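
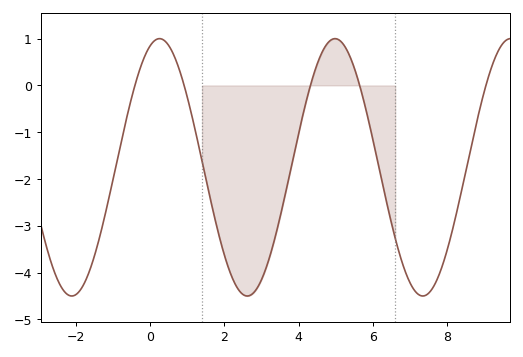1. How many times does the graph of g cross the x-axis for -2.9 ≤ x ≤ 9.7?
5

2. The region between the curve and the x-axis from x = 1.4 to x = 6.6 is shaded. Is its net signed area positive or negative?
negative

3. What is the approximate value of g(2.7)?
-4.5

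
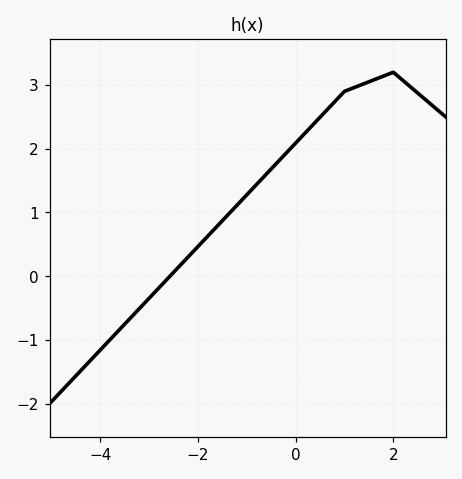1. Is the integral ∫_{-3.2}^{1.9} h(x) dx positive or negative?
positive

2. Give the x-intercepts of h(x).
-2.57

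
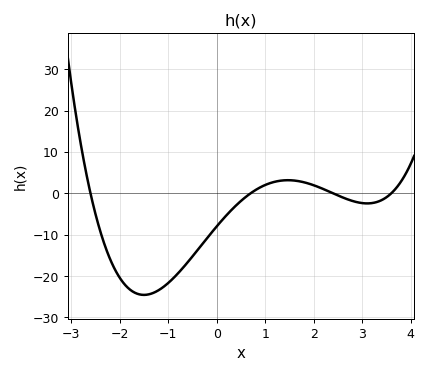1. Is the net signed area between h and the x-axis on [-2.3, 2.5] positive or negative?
negative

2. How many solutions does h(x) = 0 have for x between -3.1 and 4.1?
4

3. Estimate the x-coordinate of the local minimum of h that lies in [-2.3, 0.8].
-1.5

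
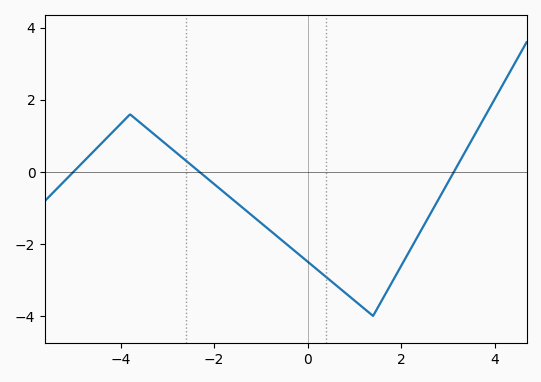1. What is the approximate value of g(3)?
-0.297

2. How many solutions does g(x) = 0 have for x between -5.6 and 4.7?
3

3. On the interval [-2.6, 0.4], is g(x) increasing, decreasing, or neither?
decreasing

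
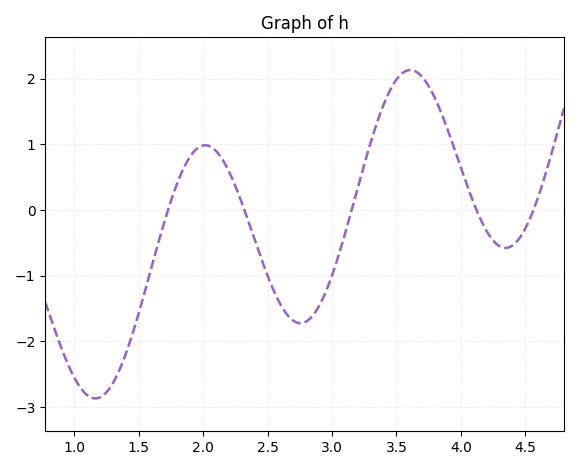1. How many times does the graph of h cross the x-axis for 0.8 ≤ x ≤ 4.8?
5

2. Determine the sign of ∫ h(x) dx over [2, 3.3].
negative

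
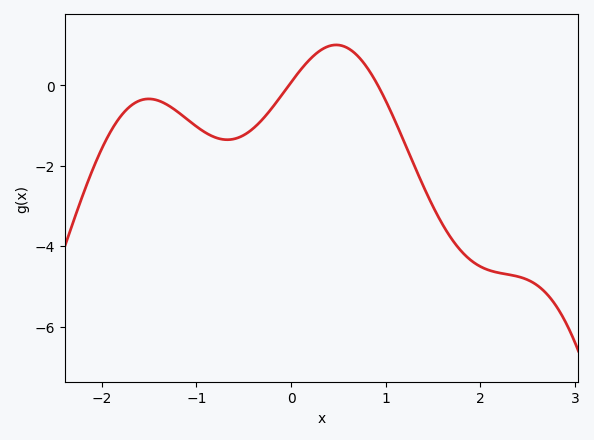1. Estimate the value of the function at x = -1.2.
-0.655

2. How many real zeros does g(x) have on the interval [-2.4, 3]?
2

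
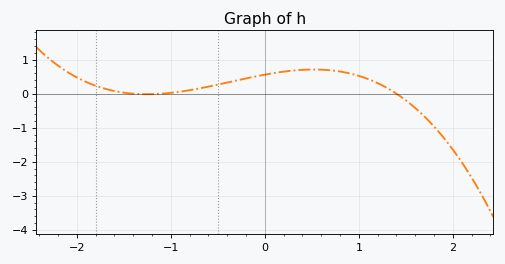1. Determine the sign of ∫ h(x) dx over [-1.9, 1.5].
positive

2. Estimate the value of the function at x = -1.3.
-0.014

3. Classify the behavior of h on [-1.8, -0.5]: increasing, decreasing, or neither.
neither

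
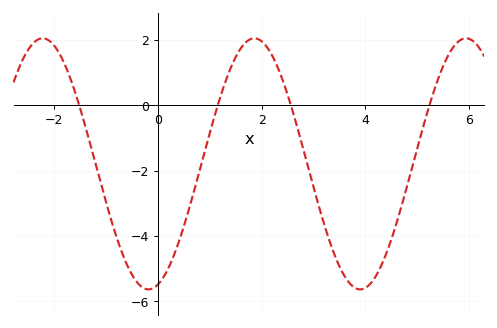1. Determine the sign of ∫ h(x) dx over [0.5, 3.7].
negative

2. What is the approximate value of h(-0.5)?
-5.18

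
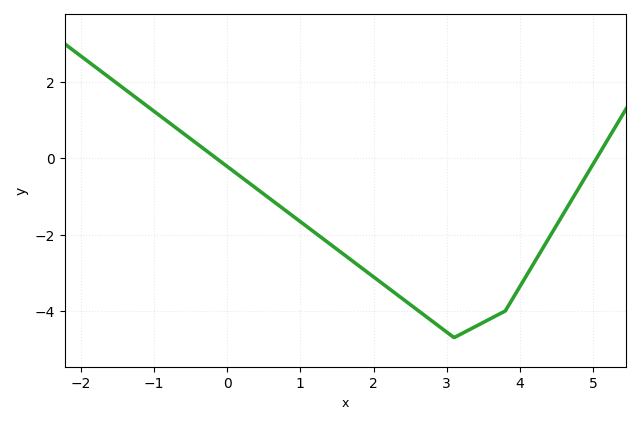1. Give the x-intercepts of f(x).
-0.147, 5.05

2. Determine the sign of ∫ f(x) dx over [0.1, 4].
negative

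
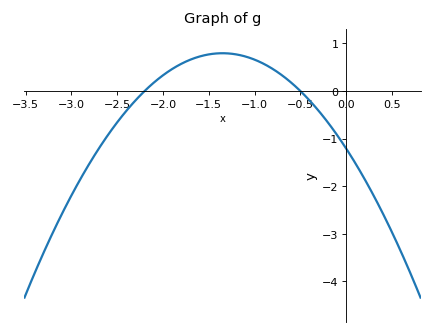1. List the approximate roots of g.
-2.2, -0.5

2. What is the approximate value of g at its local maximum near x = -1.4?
0.8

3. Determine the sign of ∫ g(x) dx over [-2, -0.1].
positive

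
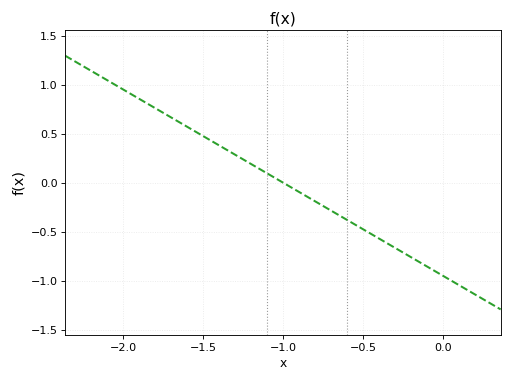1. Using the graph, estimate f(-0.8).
-0.2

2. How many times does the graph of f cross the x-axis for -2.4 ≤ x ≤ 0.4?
1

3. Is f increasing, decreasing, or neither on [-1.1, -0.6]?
decreasing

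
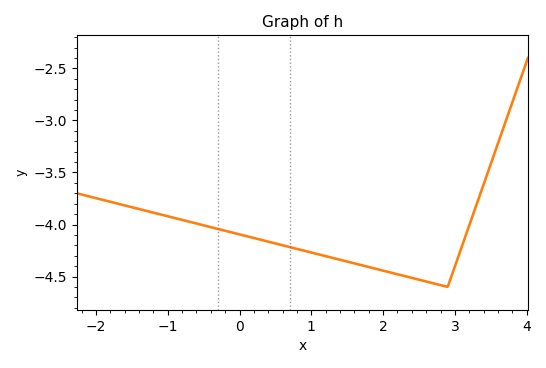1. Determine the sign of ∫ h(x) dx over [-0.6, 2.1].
negative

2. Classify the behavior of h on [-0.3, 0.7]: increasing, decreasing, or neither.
decreasing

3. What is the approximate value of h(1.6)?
-4.35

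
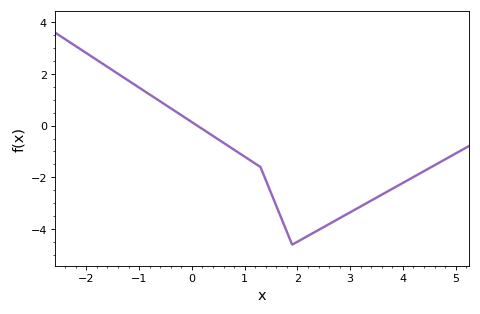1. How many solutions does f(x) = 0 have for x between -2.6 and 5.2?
1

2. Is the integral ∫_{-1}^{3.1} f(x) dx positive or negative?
negative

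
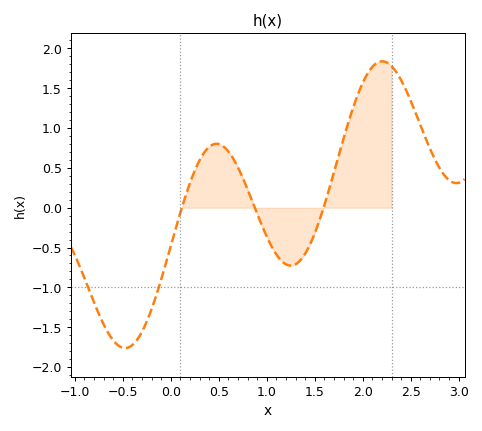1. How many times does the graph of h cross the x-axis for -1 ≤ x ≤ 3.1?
3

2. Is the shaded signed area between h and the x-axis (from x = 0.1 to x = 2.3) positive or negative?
positive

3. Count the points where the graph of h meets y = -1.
2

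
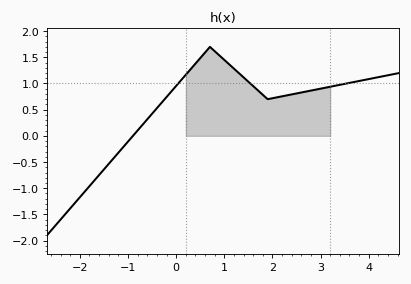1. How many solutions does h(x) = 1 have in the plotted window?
3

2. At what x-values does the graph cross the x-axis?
-0.898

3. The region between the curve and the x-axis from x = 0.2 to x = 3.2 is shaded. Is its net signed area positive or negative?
positive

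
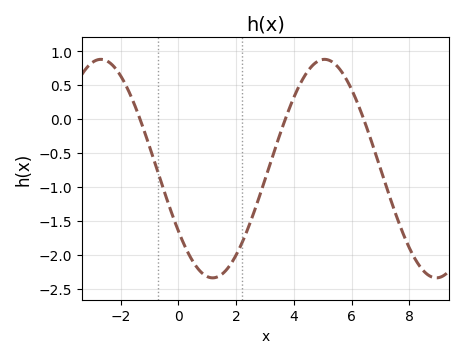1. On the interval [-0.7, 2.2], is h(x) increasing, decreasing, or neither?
neither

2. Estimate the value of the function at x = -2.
0.65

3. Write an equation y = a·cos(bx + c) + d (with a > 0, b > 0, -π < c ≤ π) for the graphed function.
y = 1.61cos(0.81x + 2.2) - 0.73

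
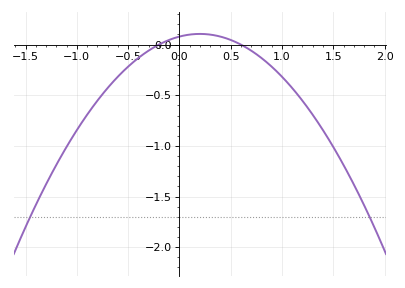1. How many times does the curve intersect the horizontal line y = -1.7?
2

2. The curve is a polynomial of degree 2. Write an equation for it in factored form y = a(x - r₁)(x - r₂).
y = -0.66(x + 0.2)(x - 0.6)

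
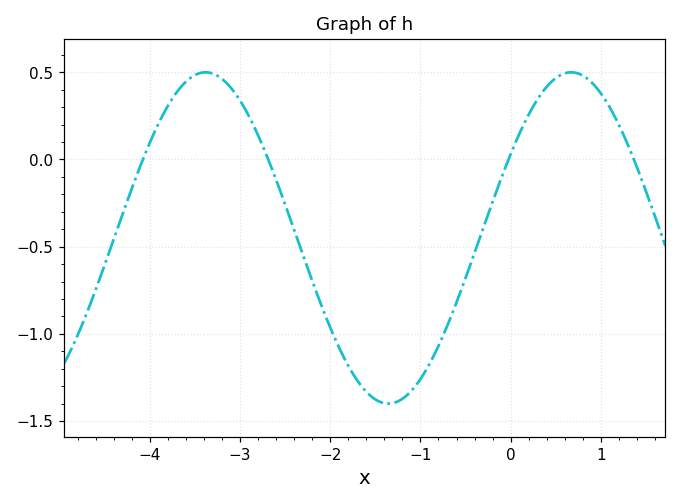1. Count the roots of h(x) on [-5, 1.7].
4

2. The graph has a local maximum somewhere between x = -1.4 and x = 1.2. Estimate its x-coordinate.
0.672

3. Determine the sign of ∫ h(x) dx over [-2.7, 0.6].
negative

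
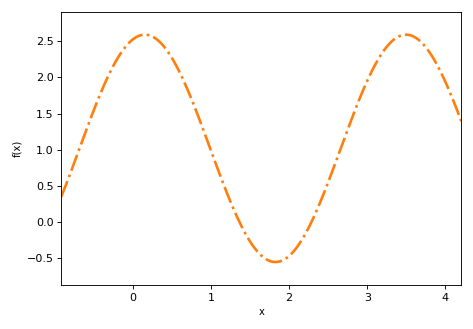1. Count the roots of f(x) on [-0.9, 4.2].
2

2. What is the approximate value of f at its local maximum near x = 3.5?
2.6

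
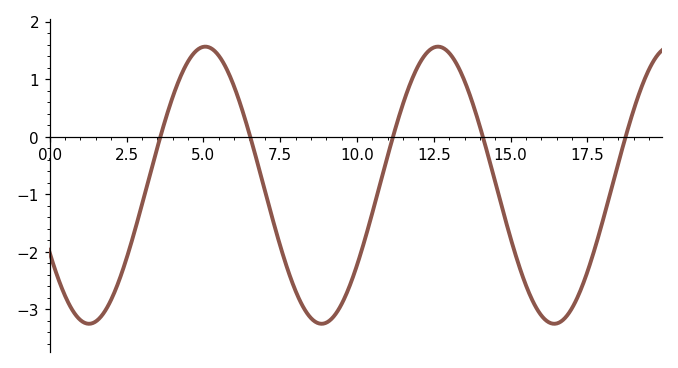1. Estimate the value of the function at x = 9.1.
-3.2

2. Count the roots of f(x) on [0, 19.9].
5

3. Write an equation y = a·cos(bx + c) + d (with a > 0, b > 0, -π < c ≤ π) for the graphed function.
y = 2.41cos(0.83x + 2.08) - 0.84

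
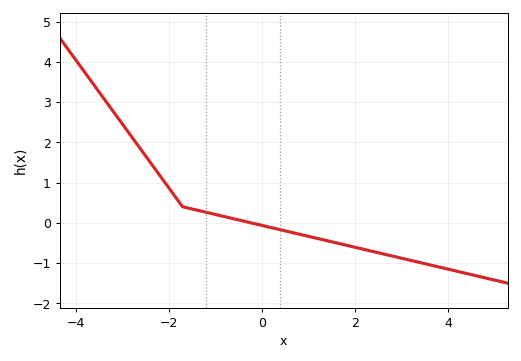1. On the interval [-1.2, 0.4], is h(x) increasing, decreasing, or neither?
decreasing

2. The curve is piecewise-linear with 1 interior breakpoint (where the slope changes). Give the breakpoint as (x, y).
(-1.7, 0.4)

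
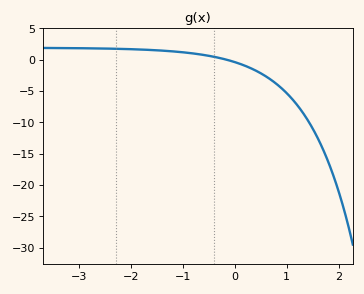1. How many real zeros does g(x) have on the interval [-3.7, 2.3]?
1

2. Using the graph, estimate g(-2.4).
1.76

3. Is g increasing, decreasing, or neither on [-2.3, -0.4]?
decreasing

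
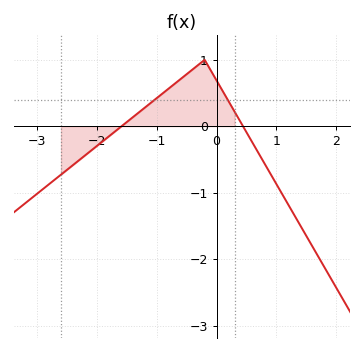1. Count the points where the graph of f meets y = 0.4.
2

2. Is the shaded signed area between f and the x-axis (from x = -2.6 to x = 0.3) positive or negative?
positive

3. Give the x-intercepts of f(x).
-1.59, 0.441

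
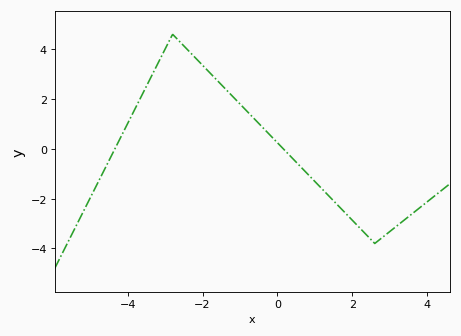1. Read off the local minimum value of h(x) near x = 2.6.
-3.8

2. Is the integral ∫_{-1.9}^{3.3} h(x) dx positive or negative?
negative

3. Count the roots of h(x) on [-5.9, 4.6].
2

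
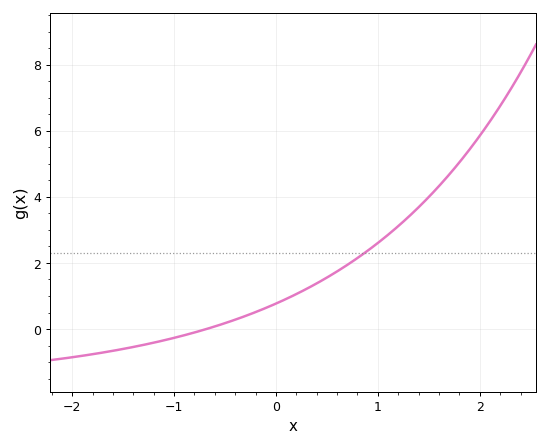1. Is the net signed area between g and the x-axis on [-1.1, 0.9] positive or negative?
positive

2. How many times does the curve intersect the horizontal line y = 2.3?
1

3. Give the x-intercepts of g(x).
-0.7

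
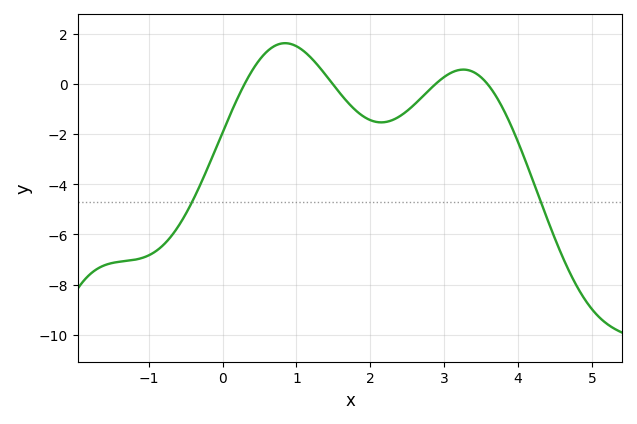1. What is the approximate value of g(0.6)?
1.29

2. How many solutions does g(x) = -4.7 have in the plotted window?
2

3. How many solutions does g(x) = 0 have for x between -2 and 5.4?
4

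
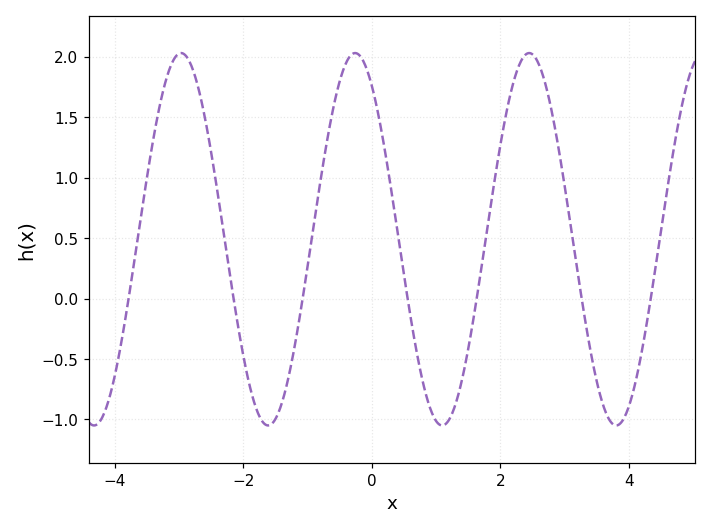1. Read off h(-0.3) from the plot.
2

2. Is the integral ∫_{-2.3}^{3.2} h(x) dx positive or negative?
positive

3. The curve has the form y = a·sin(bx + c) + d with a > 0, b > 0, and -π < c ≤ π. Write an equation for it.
y = 1.54sin(2.3x + 2.2) + 0.49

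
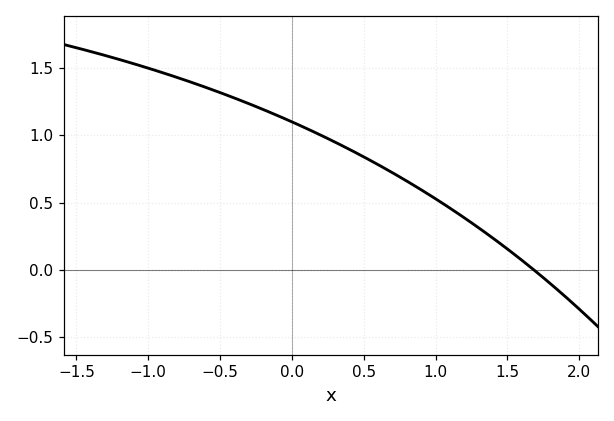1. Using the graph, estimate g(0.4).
0.9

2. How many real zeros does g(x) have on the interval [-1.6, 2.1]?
1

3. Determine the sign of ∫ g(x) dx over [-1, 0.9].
positive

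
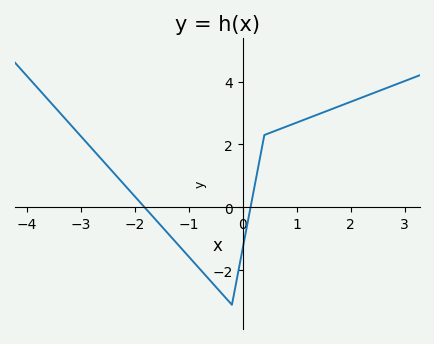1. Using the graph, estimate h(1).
2.6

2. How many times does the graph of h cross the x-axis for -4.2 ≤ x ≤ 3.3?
2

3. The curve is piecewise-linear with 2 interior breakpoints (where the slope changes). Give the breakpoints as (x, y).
(-0.2, -3.1); (0.4, 2.3)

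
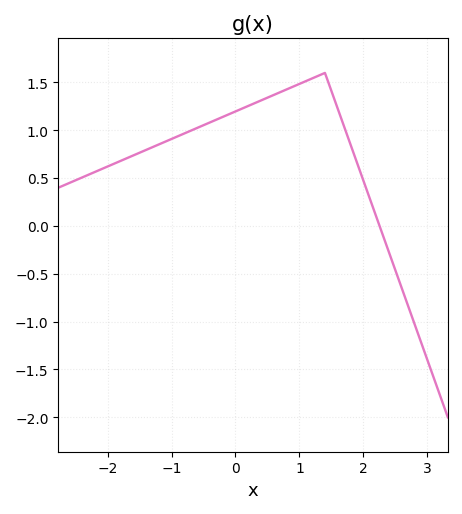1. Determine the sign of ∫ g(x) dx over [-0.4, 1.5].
positive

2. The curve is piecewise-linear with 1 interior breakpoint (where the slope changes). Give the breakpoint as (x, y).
(1.4, 1.6)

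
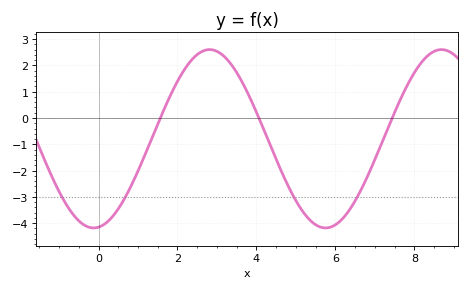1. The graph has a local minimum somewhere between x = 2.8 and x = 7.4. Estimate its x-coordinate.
5.8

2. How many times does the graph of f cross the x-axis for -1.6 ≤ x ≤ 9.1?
3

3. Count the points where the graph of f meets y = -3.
4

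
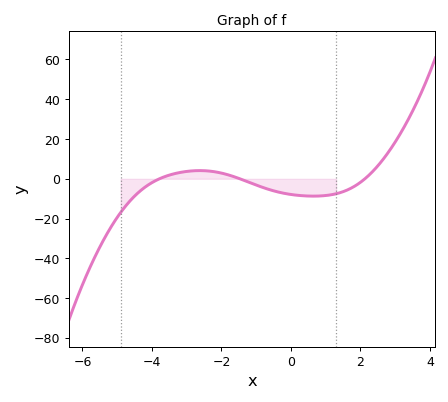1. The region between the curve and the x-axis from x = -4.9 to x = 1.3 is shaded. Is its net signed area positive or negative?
negative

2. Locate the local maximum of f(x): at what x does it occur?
-2.63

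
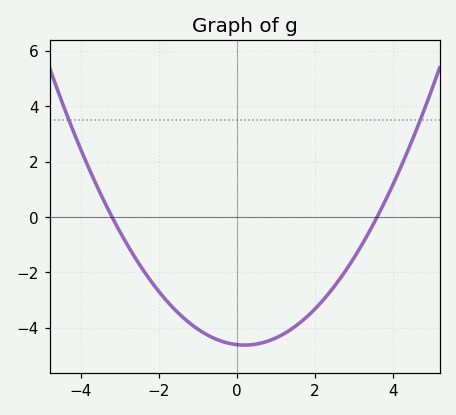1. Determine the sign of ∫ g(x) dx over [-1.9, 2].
negative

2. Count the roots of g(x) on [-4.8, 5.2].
2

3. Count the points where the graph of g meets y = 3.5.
2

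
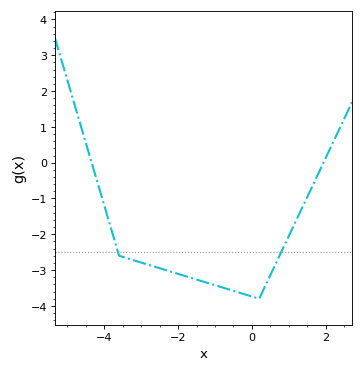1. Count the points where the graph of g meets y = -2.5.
2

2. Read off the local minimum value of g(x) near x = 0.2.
-3.8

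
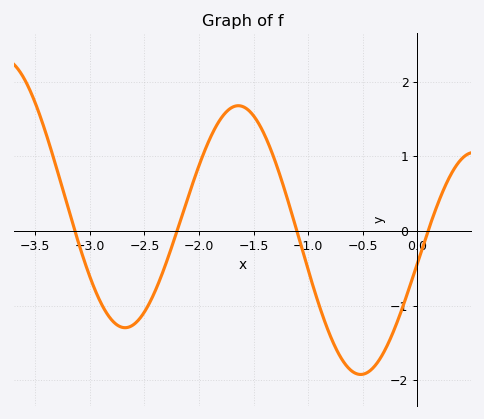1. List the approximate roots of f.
-3.1, -2.2, -1.1, 0.1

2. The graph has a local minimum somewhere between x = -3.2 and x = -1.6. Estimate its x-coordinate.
-2.7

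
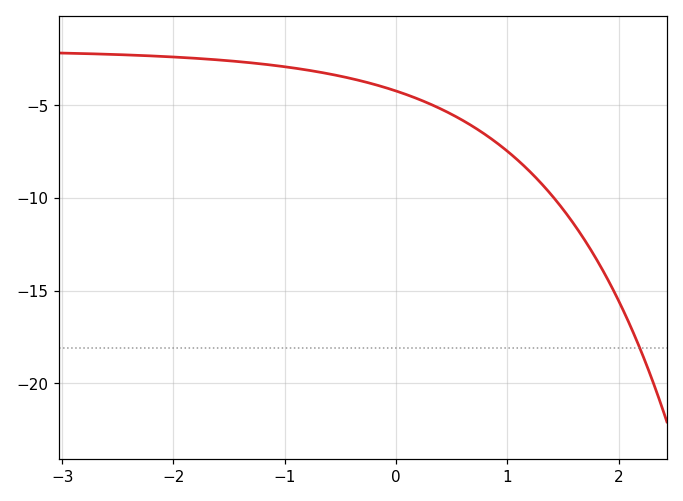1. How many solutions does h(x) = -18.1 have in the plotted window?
1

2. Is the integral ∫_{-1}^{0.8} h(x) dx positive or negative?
negative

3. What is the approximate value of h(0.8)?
-6.57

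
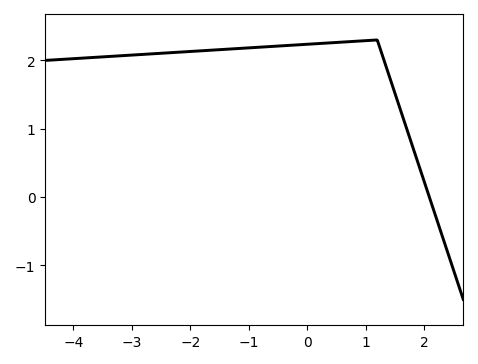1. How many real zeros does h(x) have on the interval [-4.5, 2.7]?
1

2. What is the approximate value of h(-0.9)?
2.2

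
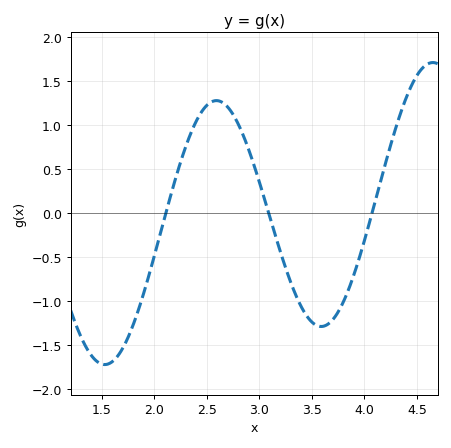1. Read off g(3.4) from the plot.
-1.05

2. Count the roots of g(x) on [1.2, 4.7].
3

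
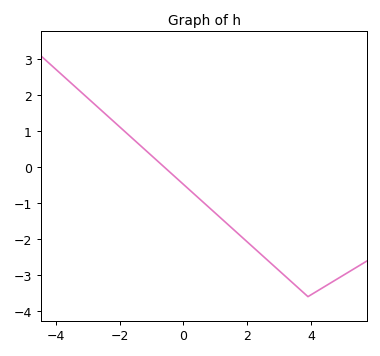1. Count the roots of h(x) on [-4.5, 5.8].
1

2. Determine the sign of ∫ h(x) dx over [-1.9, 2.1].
negative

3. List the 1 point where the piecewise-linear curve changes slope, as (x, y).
(3.9, -3.6)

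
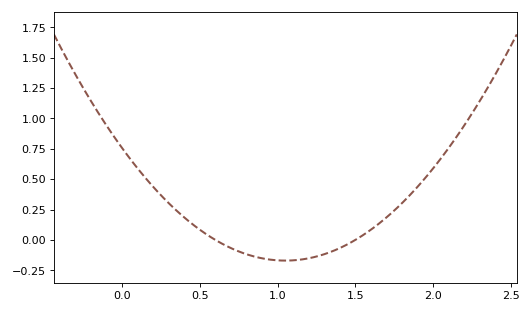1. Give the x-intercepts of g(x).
0.6, 1.5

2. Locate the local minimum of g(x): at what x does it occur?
1.05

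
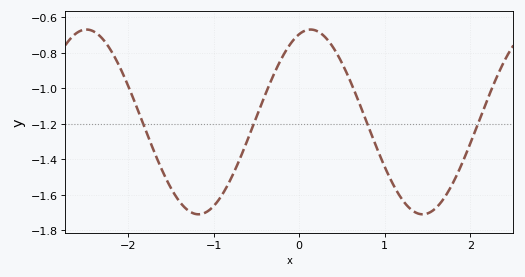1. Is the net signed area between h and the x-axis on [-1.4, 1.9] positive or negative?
negative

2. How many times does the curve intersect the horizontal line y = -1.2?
4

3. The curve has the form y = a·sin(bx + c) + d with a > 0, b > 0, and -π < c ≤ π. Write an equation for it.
y = 0.52sin(2.4x + 1.25) - 1.19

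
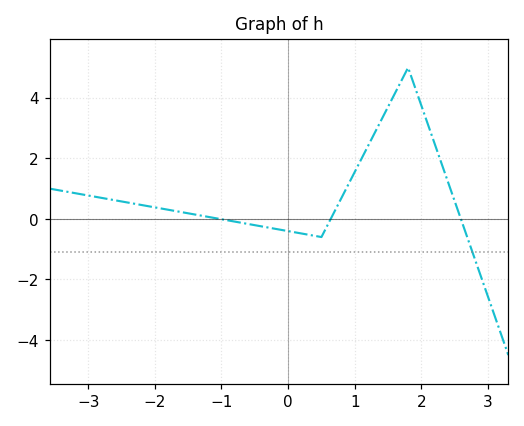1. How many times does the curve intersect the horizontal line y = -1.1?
1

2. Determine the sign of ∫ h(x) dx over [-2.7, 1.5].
positive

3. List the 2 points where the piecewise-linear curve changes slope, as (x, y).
(0.5, -0.6); (1.8, 5)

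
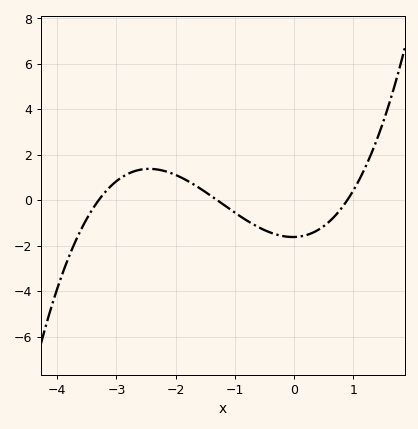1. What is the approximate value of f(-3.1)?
0.605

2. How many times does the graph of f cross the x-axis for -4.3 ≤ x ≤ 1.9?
3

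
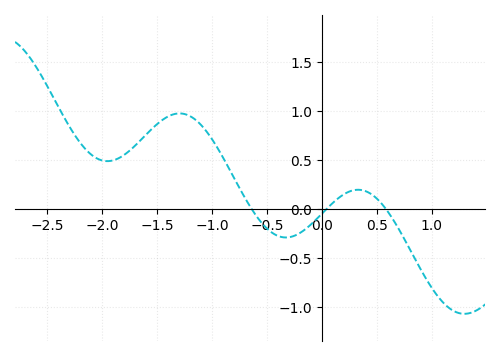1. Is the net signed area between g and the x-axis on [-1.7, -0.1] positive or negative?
positive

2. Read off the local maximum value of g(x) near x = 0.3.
0.2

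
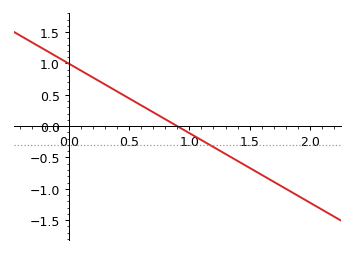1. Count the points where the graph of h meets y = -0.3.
1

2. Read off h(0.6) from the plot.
0.333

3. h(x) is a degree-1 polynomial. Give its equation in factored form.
y = -1.11(x - 0.9)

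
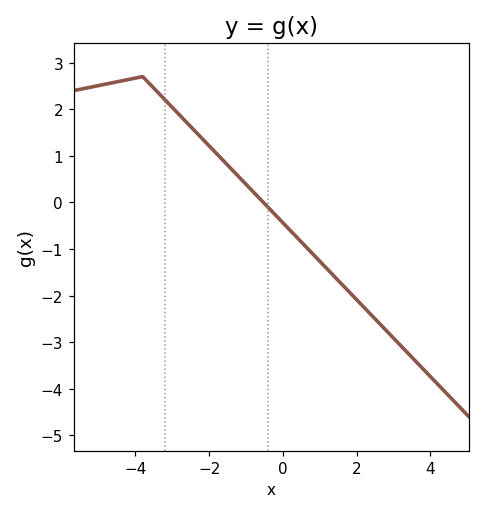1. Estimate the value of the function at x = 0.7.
-1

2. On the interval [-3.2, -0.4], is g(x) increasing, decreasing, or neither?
decreasing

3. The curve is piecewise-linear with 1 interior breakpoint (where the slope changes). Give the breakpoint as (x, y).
(-3.8, 2.7)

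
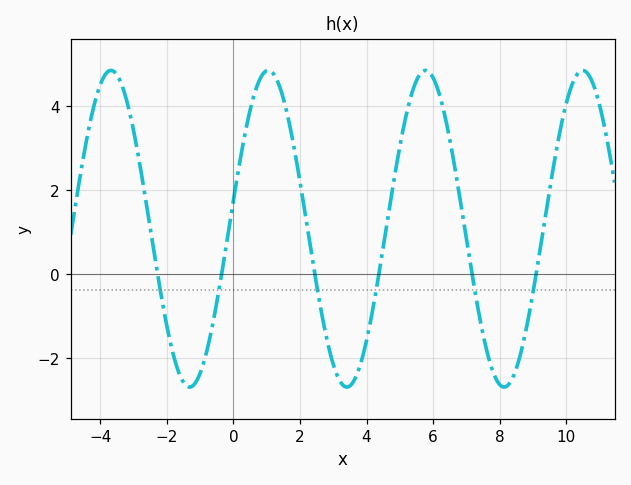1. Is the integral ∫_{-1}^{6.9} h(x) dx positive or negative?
positive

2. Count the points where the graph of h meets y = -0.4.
6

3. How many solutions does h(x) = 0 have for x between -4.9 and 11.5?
6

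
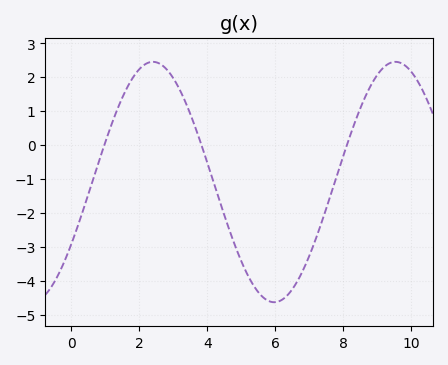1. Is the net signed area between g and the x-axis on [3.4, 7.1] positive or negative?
negative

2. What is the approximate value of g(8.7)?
1.5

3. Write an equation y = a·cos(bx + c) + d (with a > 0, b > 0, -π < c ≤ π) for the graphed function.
y = 3.54cos(0.88x - 2.1) - 1.08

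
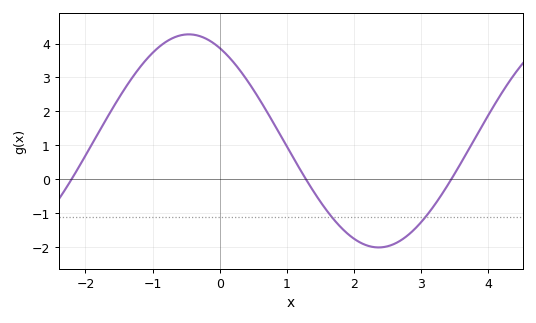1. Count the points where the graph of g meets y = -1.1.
2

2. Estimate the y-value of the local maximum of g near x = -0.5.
4.27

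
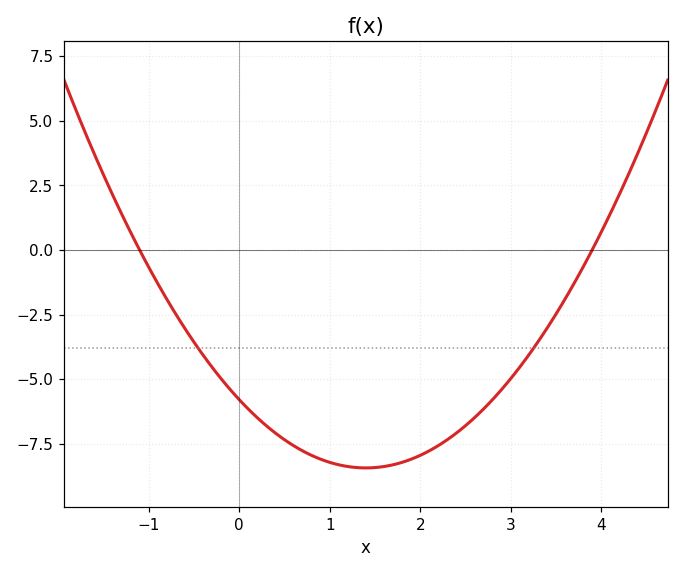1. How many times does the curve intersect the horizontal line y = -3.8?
2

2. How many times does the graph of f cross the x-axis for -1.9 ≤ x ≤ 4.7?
2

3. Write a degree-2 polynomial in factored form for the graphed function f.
y = 1.35(x + 1.1)(x - 3.9)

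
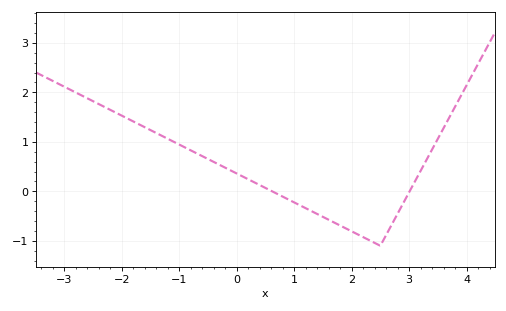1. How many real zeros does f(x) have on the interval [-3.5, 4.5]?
2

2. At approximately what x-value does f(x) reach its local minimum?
2.4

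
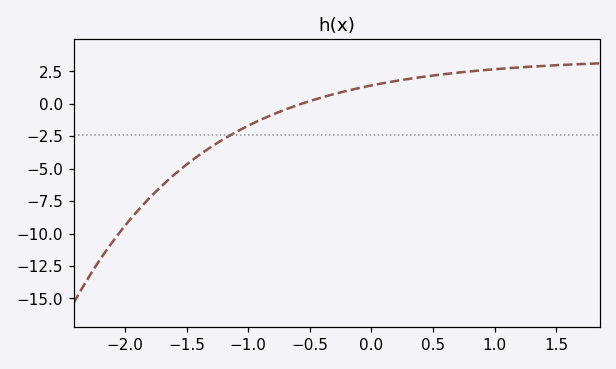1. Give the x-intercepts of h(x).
-0.6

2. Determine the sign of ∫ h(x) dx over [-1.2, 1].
positive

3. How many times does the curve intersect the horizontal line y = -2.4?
1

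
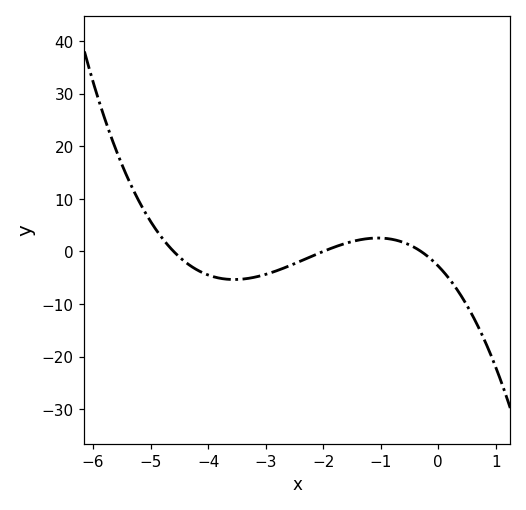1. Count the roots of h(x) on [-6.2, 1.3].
3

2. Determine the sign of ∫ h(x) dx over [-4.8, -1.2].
negative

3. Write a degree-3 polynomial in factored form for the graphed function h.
y = -1.01(x + 4.6)(x + 2)(x + 0.3)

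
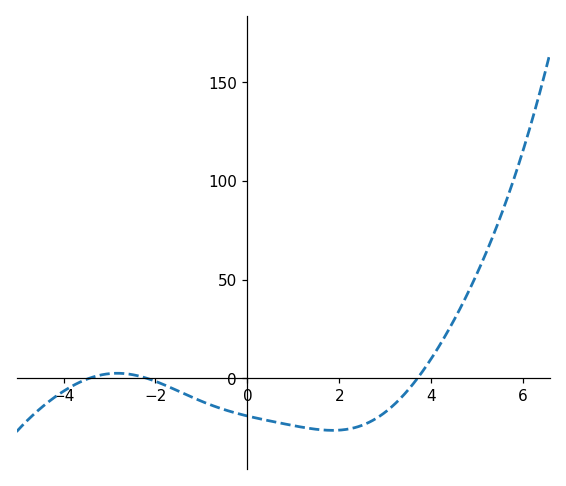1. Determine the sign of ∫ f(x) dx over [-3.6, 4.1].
negative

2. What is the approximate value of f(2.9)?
-20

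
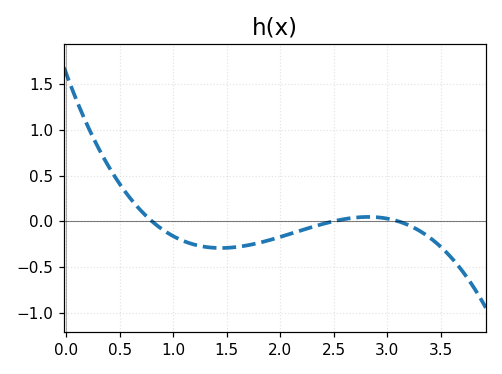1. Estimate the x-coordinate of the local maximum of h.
2.8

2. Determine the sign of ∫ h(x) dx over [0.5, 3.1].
negative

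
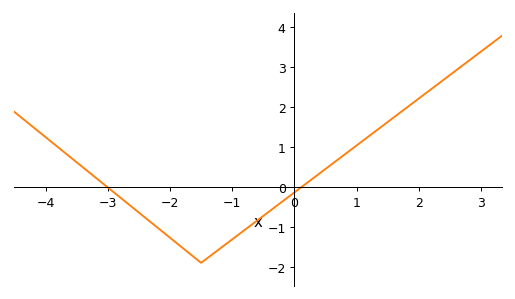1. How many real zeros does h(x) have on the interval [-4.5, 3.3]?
2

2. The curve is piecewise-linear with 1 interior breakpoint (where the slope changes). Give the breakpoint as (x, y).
(-1.5, -1.9)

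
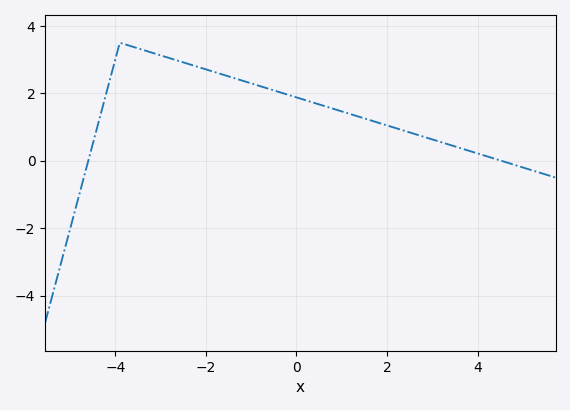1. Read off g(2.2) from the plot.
0.965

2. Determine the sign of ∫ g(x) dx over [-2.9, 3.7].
positive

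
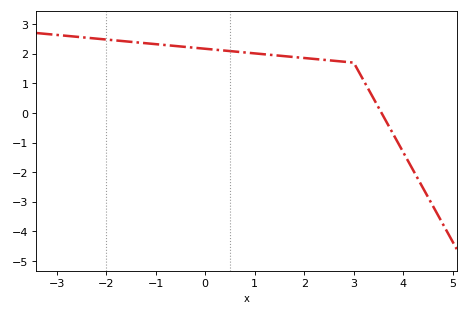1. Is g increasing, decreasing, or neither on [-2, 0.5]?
decreasing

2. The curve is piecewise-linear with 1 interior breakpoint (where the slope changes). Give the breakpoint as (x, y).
(3, 1.7)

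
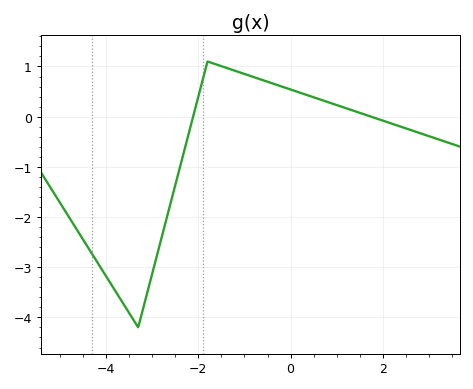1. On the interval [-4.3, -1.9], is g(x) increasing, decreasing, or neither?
neither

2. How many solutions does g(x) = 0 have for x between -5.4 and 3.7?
2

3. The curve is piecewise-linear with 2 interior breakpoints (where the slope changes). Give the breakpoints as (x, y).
(-3.3, -4.2); (-1.8, 1.1)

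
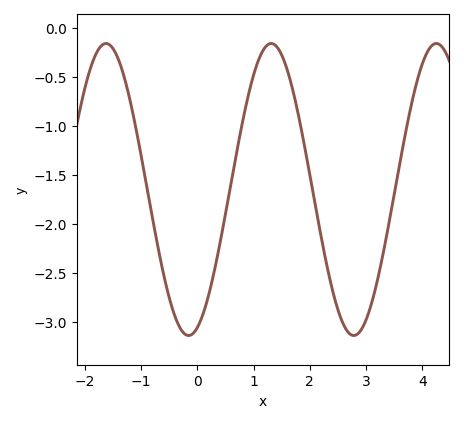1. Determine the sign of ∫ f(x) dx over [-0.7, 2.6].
negative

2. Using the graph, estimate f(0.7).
-1.27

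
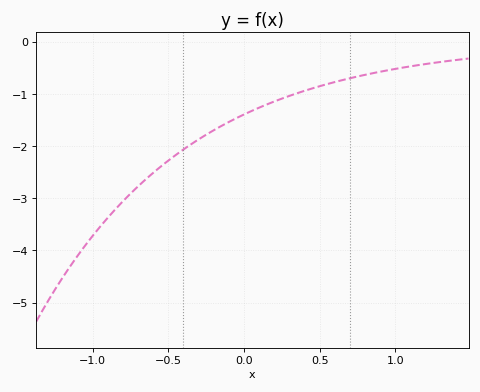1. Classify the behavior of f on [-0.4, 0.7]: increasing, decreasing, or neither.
increasing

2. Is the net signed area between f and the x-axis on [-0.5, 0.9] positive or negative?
negative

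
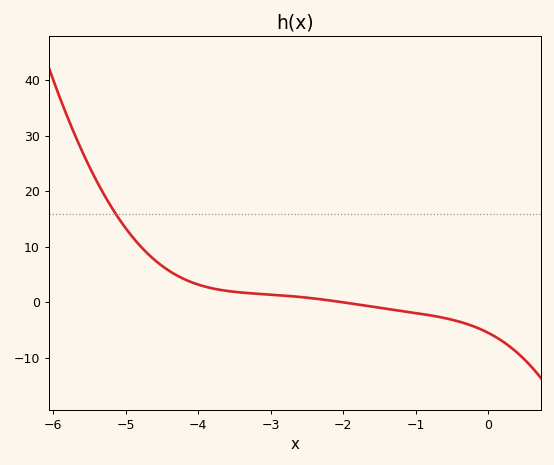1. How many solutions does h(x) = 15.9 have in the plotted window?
1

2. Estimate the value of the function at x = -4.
3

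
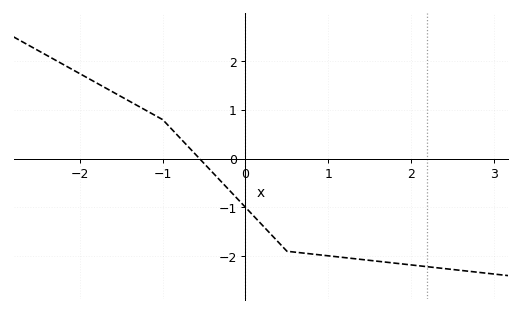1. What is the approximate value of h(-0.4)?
-0.3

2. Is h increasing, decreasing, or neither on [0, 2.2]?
decreasing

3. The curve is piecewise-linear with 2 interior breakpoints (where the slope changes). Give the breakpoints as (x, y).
(-1, 0.8); (0.5, -1.9)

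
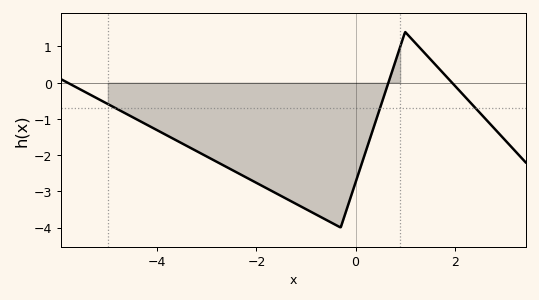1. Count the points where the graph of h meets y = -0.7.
3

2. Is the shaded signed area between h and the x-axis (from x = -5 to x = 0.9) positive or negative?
negative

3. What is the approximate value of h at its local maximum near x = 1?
1.4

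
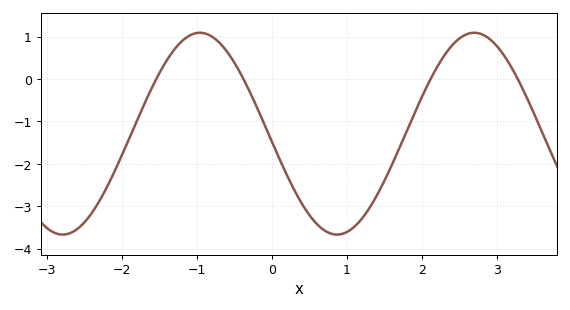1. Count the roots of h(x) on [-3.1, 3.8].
4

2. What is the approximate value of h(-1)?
1.1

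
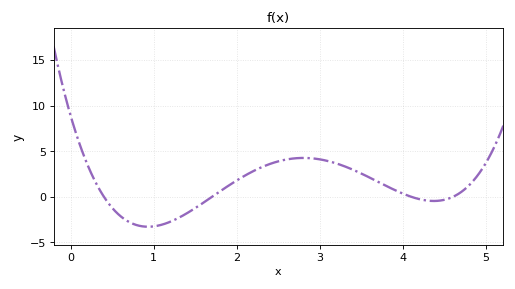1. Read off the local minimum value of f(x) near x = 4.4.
-0.5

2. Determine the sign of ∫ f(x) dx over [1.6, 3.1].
positive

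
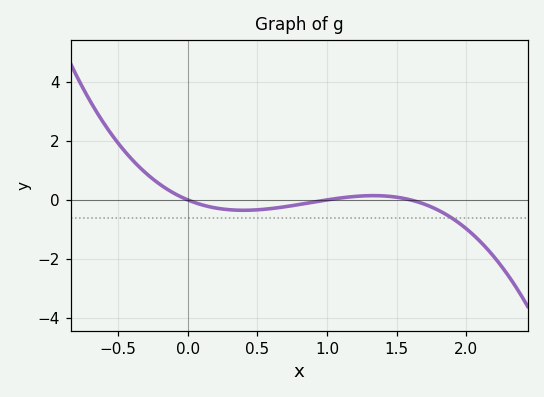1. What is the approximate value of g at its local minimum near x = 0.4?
-0.4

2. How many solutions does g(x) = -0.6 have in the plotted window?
1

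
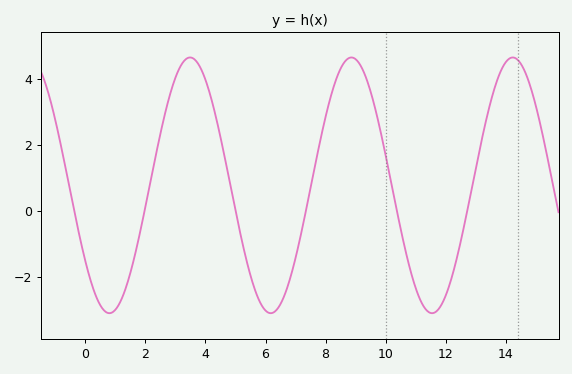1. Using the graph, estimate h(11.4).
-3.05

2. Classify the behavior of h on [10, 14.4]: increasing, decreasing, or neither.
neither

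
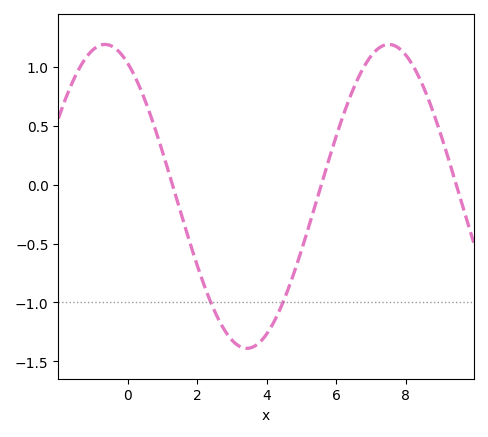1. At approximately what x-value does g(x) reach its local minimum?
3.43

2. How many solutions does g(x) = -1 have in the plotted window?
2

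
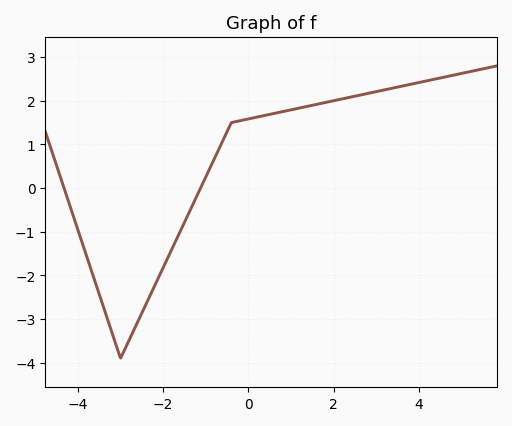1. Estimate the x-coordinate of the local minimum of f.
-3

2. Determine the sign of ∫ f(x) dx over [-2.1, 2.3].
positive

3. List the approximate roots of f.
-4.4, -1.2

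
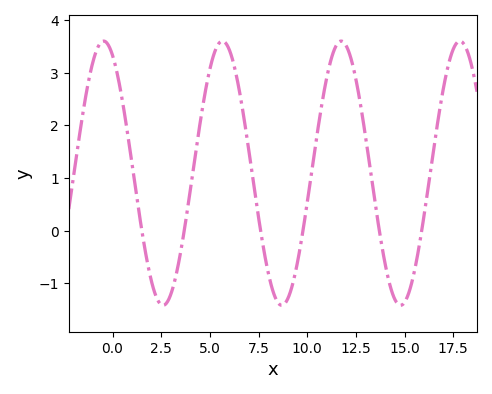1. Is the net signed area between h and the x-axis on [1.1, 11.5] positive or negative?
positive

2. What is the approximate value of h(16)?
0.278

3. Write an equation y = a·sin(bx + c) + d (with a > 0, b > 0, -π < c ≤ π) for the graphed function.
y = 2.51sin(1.03x + 2.04) + 1.09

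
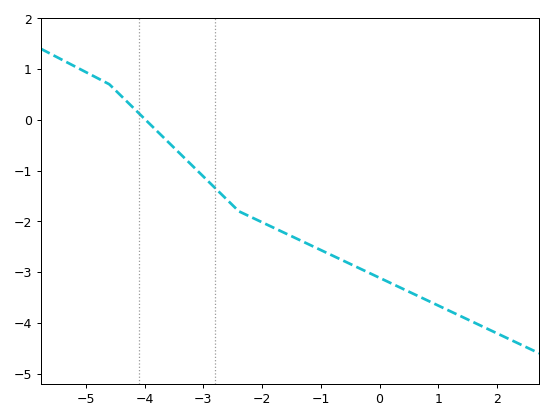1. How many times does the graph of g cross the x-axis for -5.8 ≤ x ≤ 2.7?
1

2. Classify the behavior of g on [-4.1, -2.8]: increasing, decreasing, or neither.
decreasing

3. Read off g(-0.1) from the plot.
-3.1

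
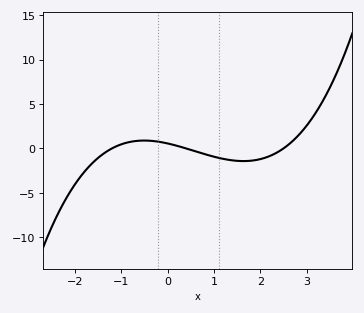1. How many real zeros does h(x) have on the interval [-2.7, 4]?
3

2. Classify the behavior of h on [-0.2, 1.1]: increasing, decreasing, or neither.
decreasing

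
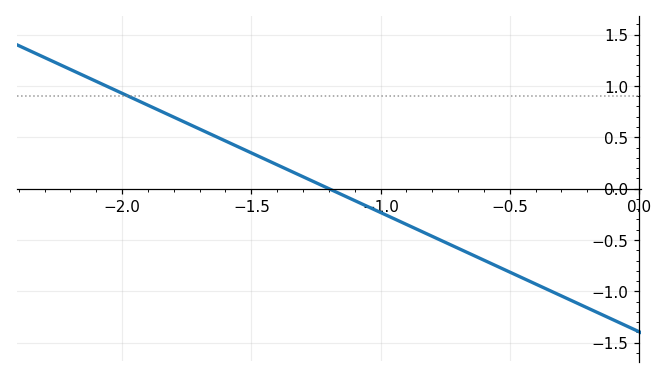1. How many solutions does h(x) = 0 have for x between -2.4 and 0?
1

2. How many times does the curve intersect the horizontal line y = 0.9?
1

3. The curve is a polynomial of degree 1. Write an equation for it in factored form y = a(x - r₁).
y = -1.16(x + 1.2)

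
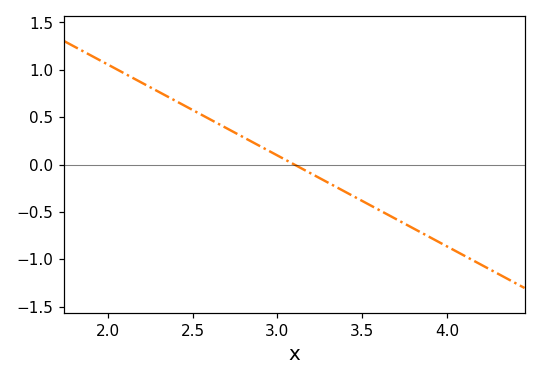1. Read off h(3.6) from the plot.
-0.5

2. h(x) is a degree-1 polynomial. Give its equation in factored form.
y = -0.96(x - 3.1)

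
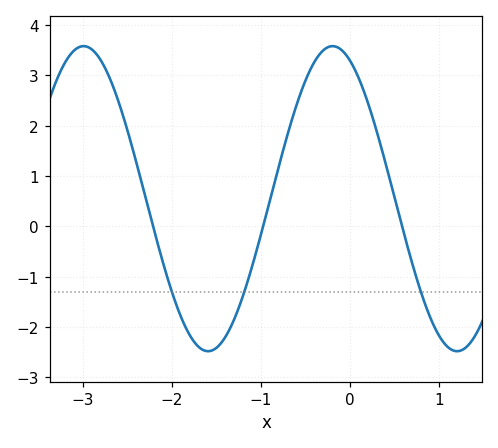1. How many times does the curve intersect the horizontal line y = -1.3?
3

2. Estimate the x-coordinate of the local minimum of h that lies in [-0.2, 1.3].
1.2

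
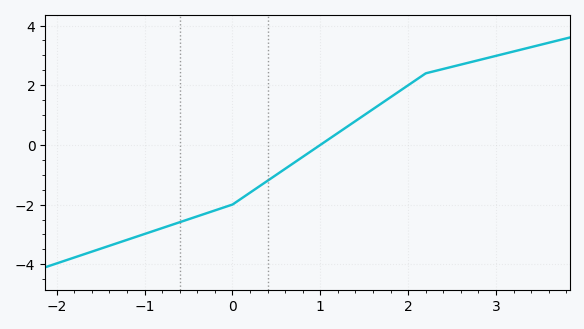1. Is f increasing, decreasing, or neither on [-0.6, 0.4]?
increasing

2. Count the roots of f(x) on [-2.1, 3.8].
1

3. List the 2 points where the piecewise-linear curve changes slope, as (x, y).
(0, -2); (2.2, 2.4)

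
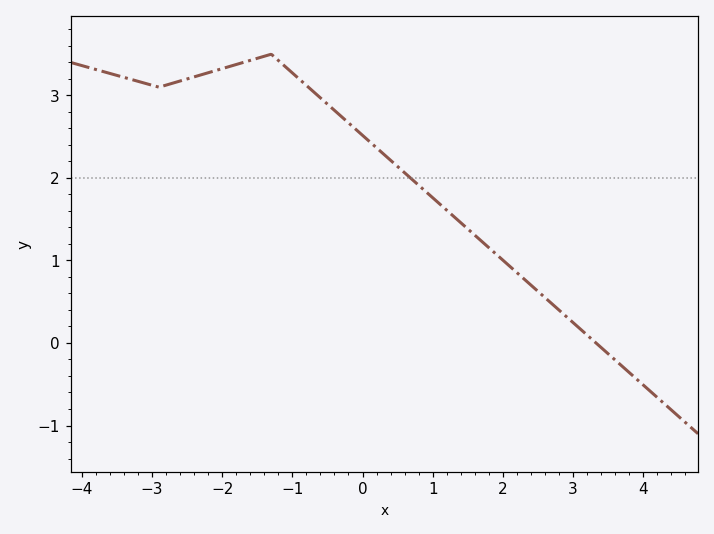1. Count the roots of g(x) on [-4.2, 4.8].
1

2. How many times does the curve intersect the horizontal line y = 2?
1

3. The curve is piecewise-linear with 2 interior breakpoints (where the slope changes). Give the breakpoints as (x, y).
(-2.9, 3.1); (-1.3, 3.5)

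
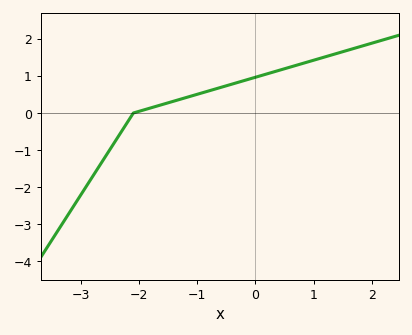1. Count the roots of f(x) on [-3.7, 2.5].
1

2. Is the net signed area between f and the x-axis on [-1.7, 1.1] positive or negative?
positive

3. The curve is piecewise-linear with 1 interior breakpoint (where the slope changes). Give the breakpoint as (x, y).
(-2.1, 0)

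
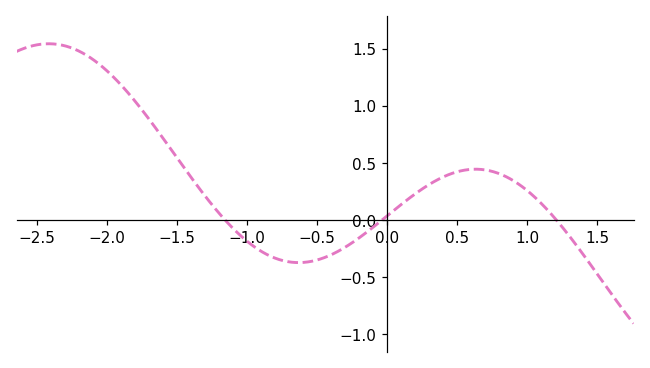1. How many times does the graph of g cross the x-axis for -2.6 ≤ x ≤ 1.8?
3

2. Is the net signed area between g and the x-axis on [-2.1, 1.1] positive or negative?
positive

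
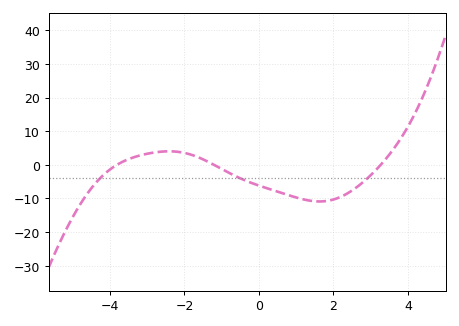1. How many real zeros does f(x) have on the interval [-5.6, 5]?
3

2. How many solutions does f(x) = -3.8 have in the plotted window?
3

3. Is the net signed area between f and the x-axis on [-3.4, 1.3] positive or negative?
negative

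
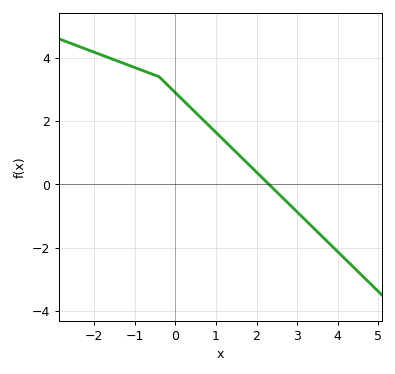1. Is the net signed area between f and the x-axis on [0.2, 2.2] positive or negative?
positive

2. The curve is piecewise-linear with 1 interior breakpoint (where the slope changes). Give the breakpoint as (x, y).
(-0.4, 3.4)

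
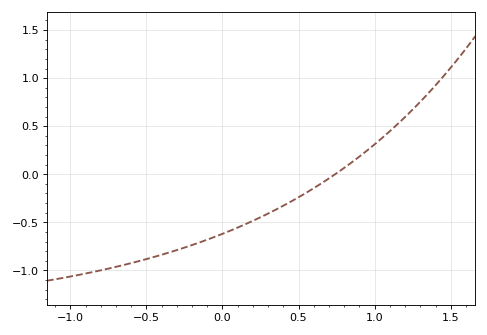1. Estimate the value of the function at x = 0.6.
-0.15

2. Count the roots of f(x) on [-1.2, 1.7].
1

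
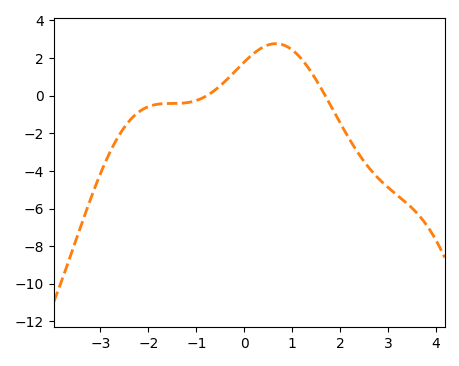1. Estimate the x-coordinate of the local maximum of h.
0.66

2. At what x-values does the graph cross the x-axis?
-0.779, 1.69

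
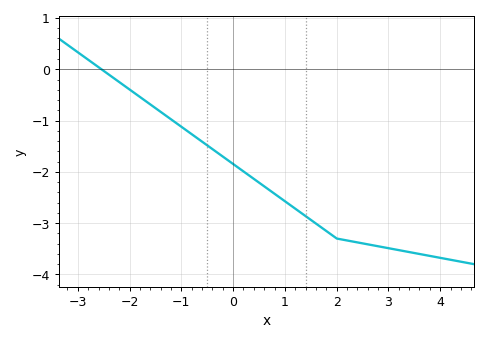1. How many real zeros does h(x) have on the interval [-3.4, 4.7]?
1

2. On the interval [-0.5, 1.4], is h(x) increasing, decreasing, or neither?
decreasing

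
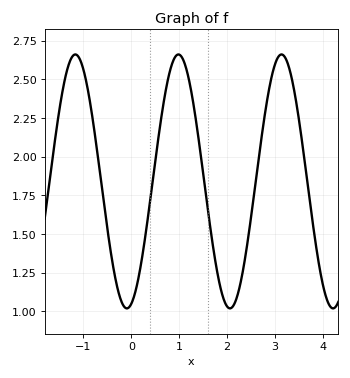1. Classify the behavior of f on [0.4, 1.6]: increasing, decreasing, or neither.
neither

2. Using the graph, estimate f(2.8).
2.3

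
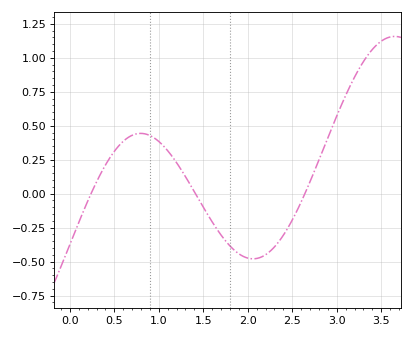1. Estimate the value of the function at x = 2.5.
-0.2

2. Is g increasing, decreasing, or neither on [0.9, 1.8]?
decreasing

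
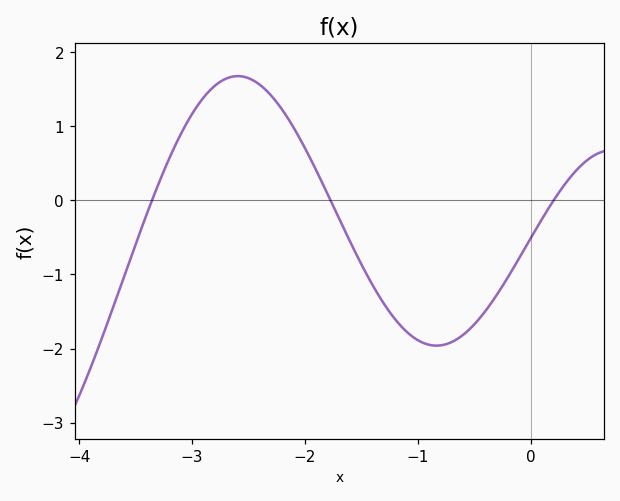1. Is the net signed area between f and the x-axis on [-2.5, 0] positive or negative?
negative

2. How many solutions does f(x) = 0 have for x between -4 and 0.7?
3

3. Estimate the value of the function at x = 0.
-0.5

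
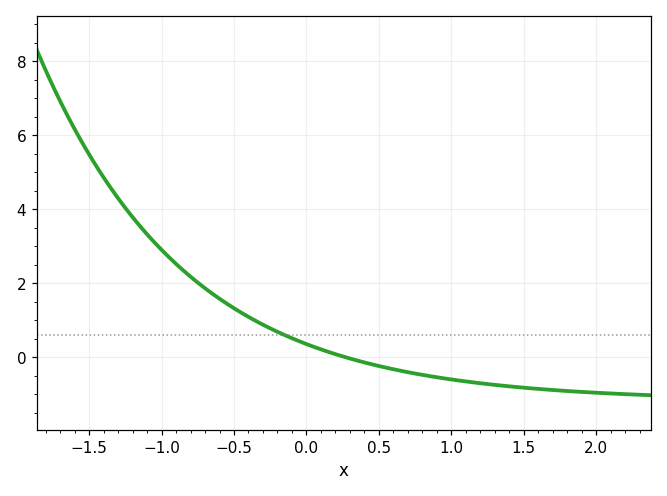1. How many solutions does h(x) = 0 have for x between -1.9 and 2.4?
1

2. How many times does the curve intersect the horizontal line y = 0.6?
1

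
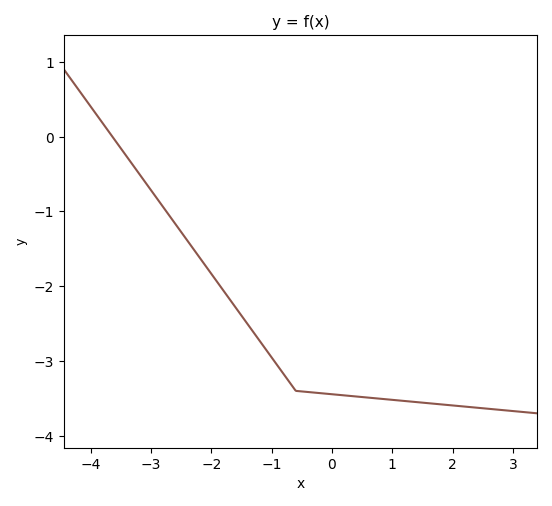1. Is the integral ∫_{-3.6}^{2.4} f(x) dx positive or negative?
negative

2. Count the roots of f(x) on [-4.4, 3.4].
1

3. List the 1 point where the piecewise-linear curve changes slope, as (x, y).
(-0.6, -3.4)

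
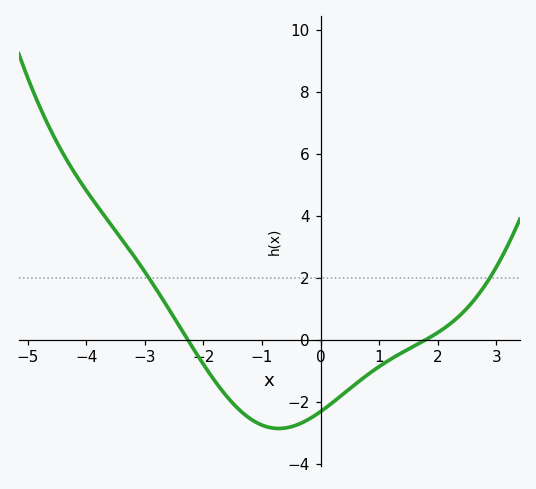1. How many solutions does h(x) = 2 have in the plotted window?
2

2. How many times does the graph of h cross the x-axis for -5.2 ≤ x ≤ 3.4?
2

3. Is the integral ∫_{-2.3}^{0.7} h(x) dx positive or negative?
negative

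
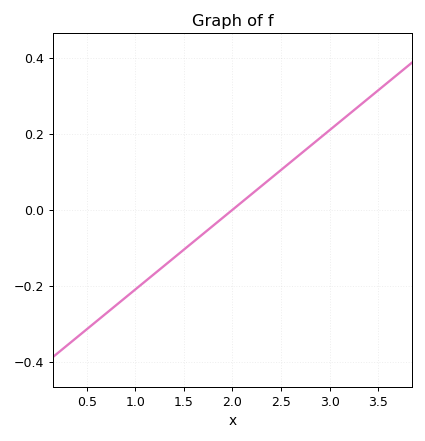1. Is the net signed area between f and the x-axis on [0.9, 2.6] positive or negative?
negative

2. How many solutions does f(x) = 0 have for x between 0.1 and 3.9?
1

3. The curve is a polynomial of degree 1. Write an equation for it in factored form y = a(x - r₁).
y = 0.21(x - 2)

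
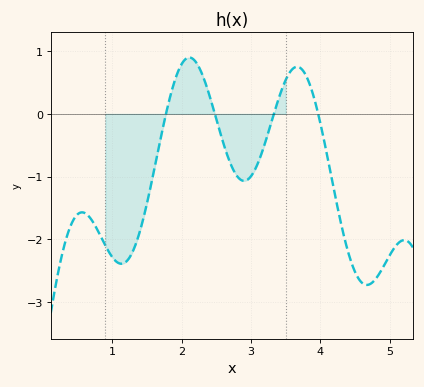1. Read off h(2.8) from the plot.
-1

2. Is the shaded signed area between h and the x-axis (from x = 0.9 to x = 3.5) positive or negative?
negative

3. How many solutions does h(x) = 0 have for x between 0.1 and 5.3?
4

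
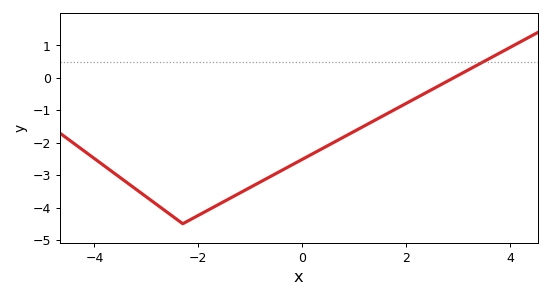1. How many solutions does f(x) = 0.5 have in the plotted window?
1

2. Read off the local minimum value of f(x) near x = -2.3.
-4.5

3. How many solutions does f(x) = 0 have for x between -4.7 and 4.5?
1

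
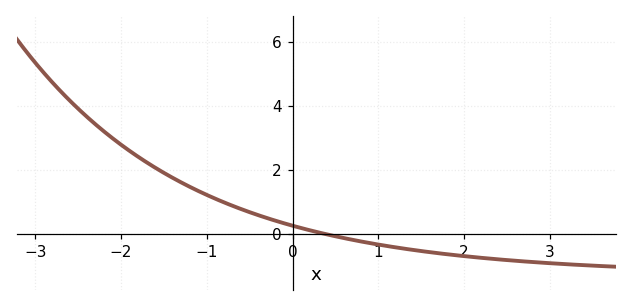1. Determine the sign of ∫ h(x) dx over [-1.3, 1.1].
positive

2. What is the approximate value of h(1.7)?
-0.6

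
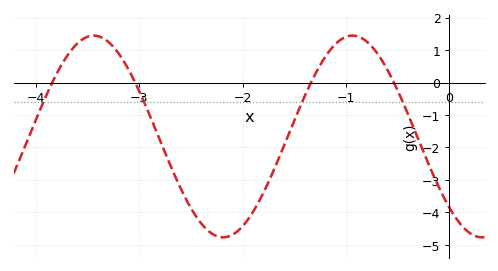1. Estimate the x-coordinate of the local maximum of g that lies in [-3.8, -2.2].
-3.4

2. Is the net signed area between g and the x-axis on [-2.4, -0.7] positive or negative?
negative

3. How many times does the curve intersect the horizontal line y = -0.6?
4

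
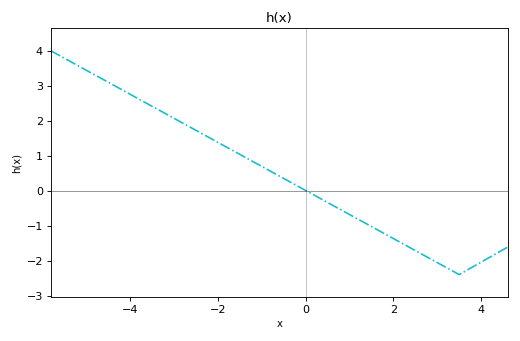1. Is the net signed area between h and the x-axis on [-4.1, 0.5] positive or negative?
positive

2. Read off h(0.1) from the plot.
-0.1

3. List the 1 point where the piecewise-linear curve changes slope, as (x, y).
(3.5, -2.4)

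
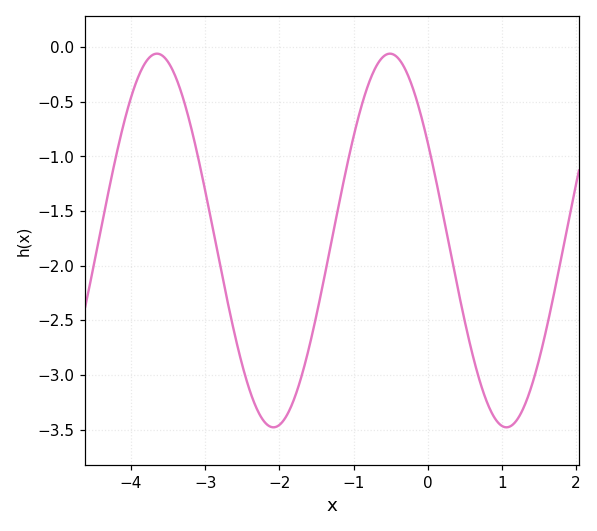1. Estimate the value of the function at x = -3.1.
-0.998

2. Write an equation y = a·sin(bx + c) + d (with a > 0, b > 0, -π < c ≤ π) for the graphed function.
y = 1.71sin(2x + 2.59) - 1.77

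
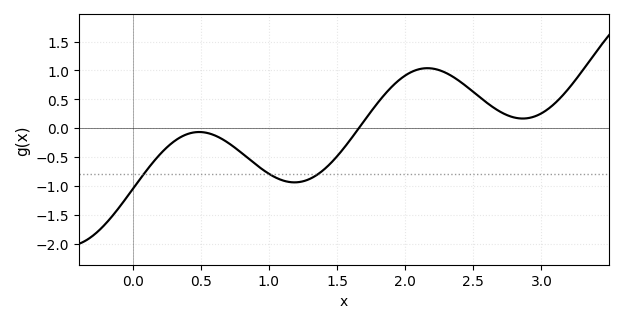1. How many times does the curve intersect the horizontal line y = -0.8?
3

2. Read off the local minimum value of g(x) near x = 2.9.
0.15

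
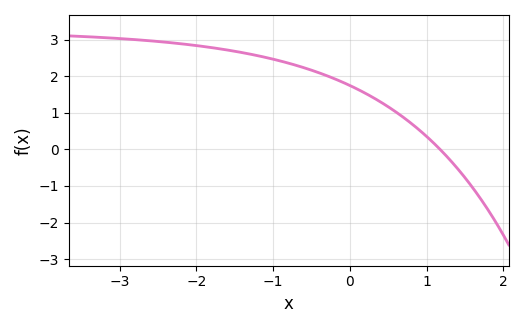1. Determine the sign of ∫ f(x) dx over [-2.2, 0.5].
positive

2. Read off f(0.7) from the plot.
0.875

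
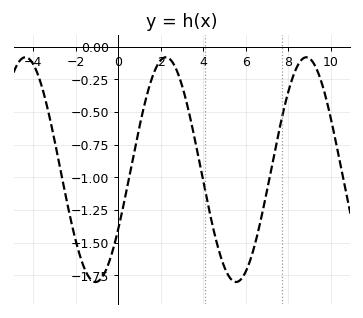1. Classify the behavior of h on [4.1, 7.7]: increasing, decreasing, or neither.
neither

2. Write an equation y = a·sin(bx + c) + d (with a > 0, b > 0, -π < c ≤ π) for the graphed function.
y = 0.86sin(0.95x - 0.56) - 0.94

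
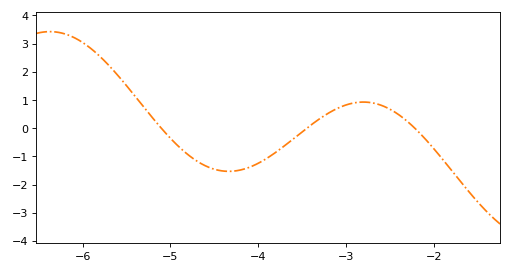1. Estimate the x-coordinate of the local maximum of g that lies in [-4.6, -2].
-2.8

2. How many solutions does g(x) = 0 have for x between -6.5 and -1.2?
3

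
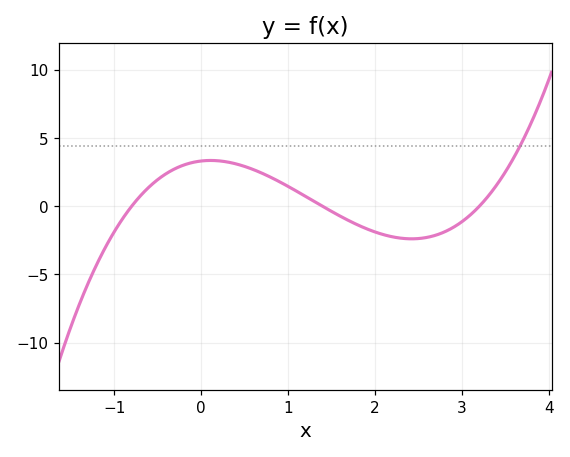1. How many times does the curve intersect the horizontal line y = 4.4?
1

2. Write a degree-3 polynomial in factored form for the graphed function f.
y = 0.93(x + 0.8)(x - 1.4)(x - 3.2)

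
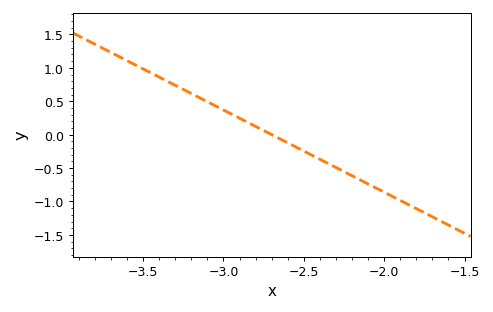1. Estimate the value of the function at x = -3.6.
1.1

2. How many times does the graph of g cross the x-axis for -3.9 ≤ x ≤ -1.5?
1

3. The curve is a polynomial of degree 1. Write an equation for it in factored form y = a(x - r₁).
y = -1.23(x + 2.7)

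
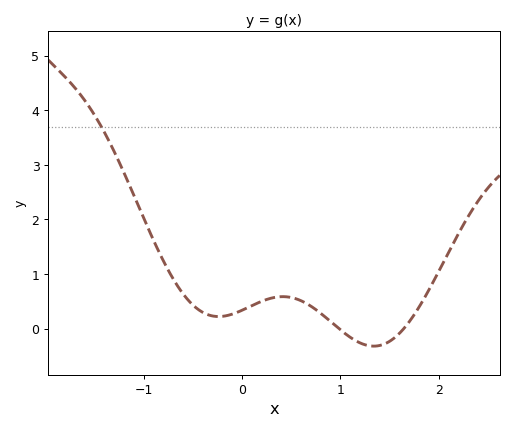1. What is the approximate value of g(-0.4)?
0.299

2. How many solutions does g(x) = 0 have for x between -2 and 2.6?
2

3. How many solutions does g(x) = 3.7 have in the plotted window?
1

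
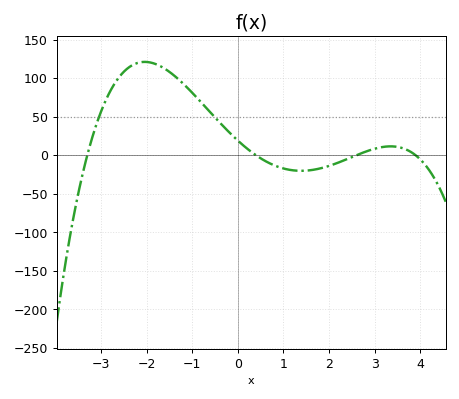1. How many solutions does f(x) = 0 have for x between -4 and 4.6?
4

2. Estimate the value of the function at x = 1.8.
-15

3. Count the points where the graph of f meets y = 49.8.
2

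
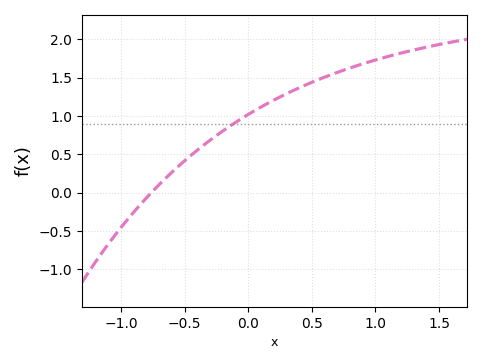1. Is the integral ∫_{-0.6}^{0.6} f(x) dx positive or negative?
positive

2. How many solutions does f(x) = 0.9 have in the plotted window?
1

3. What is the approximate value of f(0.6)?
1.5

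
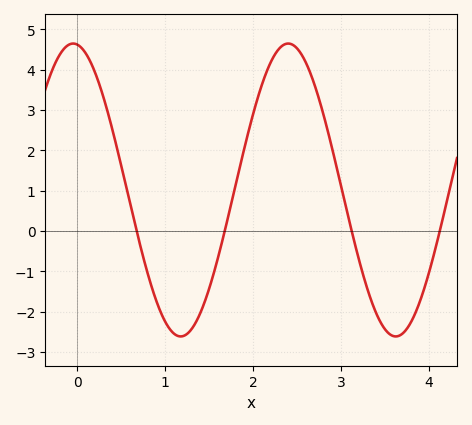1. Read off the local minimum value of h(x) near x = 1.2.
-2.61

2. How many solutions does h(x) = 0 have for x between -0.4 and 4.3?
4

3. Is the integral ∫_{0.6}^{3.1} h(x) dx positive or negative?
positive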